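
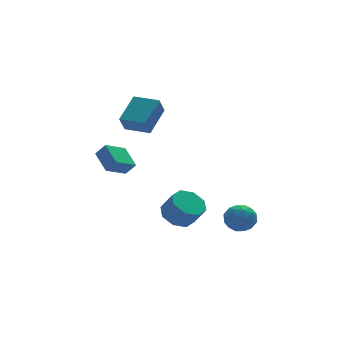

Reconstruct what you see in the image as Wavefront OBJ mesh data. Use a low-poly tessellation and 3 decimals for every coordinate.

v -0.282 1.898 2.379
v 1.107 3.106 3.51
v -1.383 3.167 2.376
v 0.006 4.375 3.506
v 0.214 2.325 1.314
v 1.603 3.533 2.444
v -0.887 3.594 1.31
v 0.502 4.802 2.441
v -1.178 2.759 -1.951
v -2.58 2.304 -1.234
v -1.265 4.239 -1.184
v -2.668 3.784 -0.466
v -0.672 2.396 -1.194
v -2.075 1.941 -0.476
v -0.76 3.876 -0.426
v -2.162 3.421 0.291
v -0.426 -3.192 -2.646
v 0.609 -2.911 -2.84
v 1.021 -3.607 -1.648
v -0.014 -3.888 -1.454
v 0.208 -2.349 -2.372
v 0.62 -3.044 -1.181
v -0.565 -2.28 -2.065
v -0.153 -2.976 -0.874
v -1.256 -2.746 -2.098
v -0.844 -3.442 -0.907
v -1.461 -3.473 -2.452
v -1.049 -4.169 -1.26
v -1.06 -4.036 -2.919
v -0.648 -4.731 -1.728
v -0.287 -4.104 -3.226
v 0.125 -4.8 -2.035
v 0.404 -3.638 -3.193
v 0.816 -4.334 -2.002
v 2.401 -3.286 -3.649
v 2.968 -2.71 -4.288
v 3.792 -3.95 -3.012
v 4.359 -3.374 -3.651
v 3.838 -2.929 -2.882
v 2.978 -2.518 -3.275
v 3.782 -4.142 -4.025
v 2.922 -3.731 -4.418
v 3.822 -3.239 -4.52
v 3.856 -2.489 -3.814
v 2.904 -4.171 -3.486
v 2.938 -3.421 -2.78
v 2.562 -2.94 -4.024
v 4.198 -3.72 -3.276
v 3.891 -3.458 -2.824
v 4.225 -3.12 -3.199
v 2.568 -2.827 -3.429
v 2.902 -2.489 -3.805
v 3.413 -2.617 -2.978
v 3.858 -4.171 -3.495
v 4.192 -3.833 -3.871
v 2.535 -3.54 -4.101
v 2.869 -3.202 -4.476
v 3.347 -4.043 -4.322
v 3.397 -2.912 -4.536
v 4.215 -3.302 -4.162
v 3.876 -3.753 -4.382
v 3.37 -3.512 -4.613
v 3.418 -2.472 -4.121
v 4.235 -2.862 -3.747
v 3.929 -2.6 -3.295
v 3.424 -2.359 -3.526
v 3.919 -2.782 -4.258
v 2.525 -3.798 -3.553
v 3.342 -4.188 -3.179
v 3.336 -4.301 -3.774
v 2.831 -4.06 -4.005
v 2.545 -3.358 -3.138
v 3.363 -3.748 -2.764
v 3.39 -3.148 -2.687
v 2.884 -2.907 -2.918
v 2.841 -3.878 -3.042
f 2 4 1
f 5 2 1
f 1 4 3
f 3 5 1
f 2 8 4
f 6 2 5
f 6 8 2
f 4 8 3
f 7 5 3
f 3 8 7
f 7 6 5
f 8 6 7
f 10 12 9
f 13 10 9
f 9 12 11
f 11 13 9
f 10 16 12
f 14 10 13
f 14 16 10
f 12 16 11
f 15 13 11
f 11 16 15
f 15 14 13
f 16 14 15
f 18 17 21
f 18 21 19
f 19 21 22
f 19 22 20
f 21 17 23
f 21 23 22
f 22 23 24
f 22 24 20
f 23 17 25
f 23 25 24
f 24 25 26
f 24 26 20
f 25 17 27
f 25 27 26
f 26 27 28
f 26 28 20
f 27 17 29
f 27 29 28
f 28 29 30
f 28 30 20
f 29 17 31
f 29 31 30
f 30 31 32
f 30 32 20
f 31 17 33
f 31 33 32
f 32 33 34
f 32 34 20
f 33 17 18
f 33 18 34
f 34 18 19
f 34 19 20
f 35 72 51
f 72 46 75
f 51 75 40
f 72 75 51
f 35 51 47
f 51 40 52
f 47 52 36
f 51 52 47
f 35 47 56
f 47 36 57
f 56 57 42
f 47 57 56
f 35 56 68
f 56 42 71
f 68 71 45
f 56 71 68
f 35 68 72
f 68 45 76
f 72 76 46
f 68 76 72
f 36 52 63
f 52 40 66
f 63 66 44
f 52 66 63
f 40 75 53
f 75 46 74
f 53 74 39
f 75 74 53
f 46 76 73
f 76 45 69
f 73 69 37
f 76 69 73
f 45 71 70
f 71 42 58
f 70 58 41
f 71 58 70
f 42 57 62
f 57 36 59
f 62 59 43
f 57 59 62
f 38 64 50
f 64 44 65
f 50 65 39
f 64 65 50
f 38 50 48
f 50 39 49
f 48 49 37
f 50 49 48
f 38 48 55
f 48 37 54
f 55 54 41
f 48 54 55
f 38 55 60
f 55 41 61
f 60 61 43
f 55 61 60
f 38 60 64
f 60 43 67
f 64 67 44
f 60 67 64
f 39 65 53
f 65 44 66
f 53 66 40
f 65 66 53
f 37 49 73
f 49 39 74
f 73 74 46
f 49 74 73
f 41 54 70
f 54 37 69
f 70 69 45
f 54 69 70
f 43 61 62
f 61 41 58
f 62 58 42
f 61 58 62
f 44 67 63
f 67 43 59
f 63 59 36
f 67 59 63



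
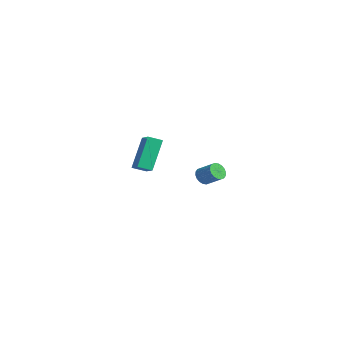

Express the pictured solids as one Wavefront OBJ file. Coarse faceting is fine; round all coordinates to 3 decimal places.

v 2.707 2.497 1.684
v 3.017 2.5 1.253
v 3.782 2.887 1.806
v 3.473 2.883 2.236
v 2.914 2.712 1.246
v 3.68 3.099 1.798
v 2.771 2.882 1.326
v 3.536 3.269 1.878
v 2.615 2.975 1.476
v 3.381 3.362 2.028
v 2.478 2.974 1.668
v 3.243 3.361 2.22
v 2.386 2.878 1.862
v 3.151 3.265 2.415
v 2.357 2.706 2.022
v 3.123 3.093 2.574
v 2.398 2.493 2.114
v 3.163 2.88 2.667
v 2.5 2.281 2.122
v 3.266 2.668 2.674
v 2.644 2.111 2.042
v 3.409 2.498 2.594
v 2.799 2.018 1.892
v 3.565 2.405 2.444
v 2.937 2.019 1.7
v 3.702 2.406 2.252
v 3.029 2.115 1.505
v 3.794 2.502 2.058
v 3.057 2.287 1.346
v 3.823 2.674 1.898
v -4.529 2.734 1.732
v -3.615 2.625 2.148
v -4.3 3.47 1.423
v -3.387 3.361 1.839
v -3.853 1.799 0.001
v -2.94 1.69 0.417
v -3.625 2.535 -0.308
v -2.711 2.426 0.108
f 2 1 5
f 2 5 3
f 3 5 6
f 3 6 4
f 5 1 7
f 5 7 6
f 6 7 8
f 6 8 4
f 7 1 9
f 7 9 8
f 8 9 10
f 8 10 4
f 9 1 11
f 9 11 10
f 10 11 12
f 10 12 4
f 11 1 13
f 11 13 12
f 12 13 14
f 12 14 4
f 13 1 15
f 13 15 14
f 14 15 16
f 14 16 4
f 15 1 17
f 15 17 16
f 16 17 18
f 16 18 4
f 17 1 19
f 17 19 18
f 18 19 20
f 18 20 4
f 19 1 21
f 19 21 20
f 20 21 22
f 20 22 4
f 21 1 23
f 21 23 22
f 22 23 24
f 22 24 4
f 23 1 25
f 23 25 24
f 24 25 26
f 24 26 4
f 25 1 27
f 25 27 26
f 26 27 28
f 26 28 4
f 27 1 29
f 27 29 28
f 28 29 30
f 28 30 4
f 29 1 2
f 29 2 30
f 30 2 3
f 30 3 4
f 32 34 31
f 35 32 31
f 31 34 33
f 33 35 31
f 32 38 34
f 36 32 35
f 36 38 32
f 34 38 33
f 37 35 33
f 33 38 37
f 37 36 35
f 38 36 37



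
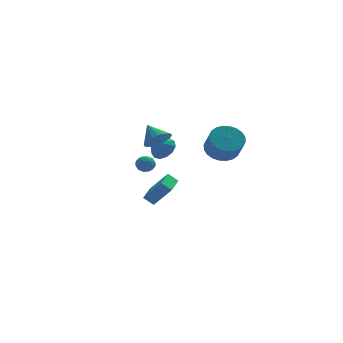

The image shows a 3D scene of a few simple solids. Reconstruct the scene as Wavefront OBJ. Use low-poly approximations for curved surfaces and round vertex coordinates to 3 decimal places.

v 0.147 -1.889 2.906
v 0.699 -2.268 3.55
v -0.267 -0.911 3.834
v 0.935 -2.01 3.384
v 1.034 -1.731 3.135
v 0.98 -1.48 2.846
v 0.781 -1.299 2.568
v 0.473 -1.22 2.348
v 0.109 -1.257 2.224
v -0.249 -1.403 2.218
v -0.539 -1.633 2.332
v -0.71 -1.907 2.544
v -0.733 -2.178 2.819
v -0.604 -2.399 3.109
v -0.345 -2.532 3.364
v -0.001 -2.553 3.539
v 0.368 -2.46 3.605
v -0.811 -2.124 1.734
v -0.269 -2.194 1.397
v -1.251 -2.886 1.183
v -0.709 -2.956 0.846
v -0.725 -3.123 1.465
v -0.454 -2.652 1.805
v -1.066 -2.428 0.775
v -0.795 -1.957 1.115
v -0.427 -2.381 0.804
v -0.217 -2.811 1.231
v -1.303 -2.269 1.349
v -1.093 -2.699 1.776
v -0.501 -2.092 1.614
v -1.019 -2.988 0.966
v -1.028 -3.086 1.33
v -0.71 -3.127 1.132
v -0.61 -2.362 1.854
v -0.292 -2.402 1.656
v -0.56 -2.949 1.696
v -1.228 -2.678 0.924
v -0.91 -2.718 0.726
v -0.81 -1.953 1.448
v -0.492 -1.994 1.25
v -0.96 -2.131 0.884
v -0.276 -2.243 1.067
v -0.535 -2.691 0.744
v -0.745 -2.38 0.701
v -0.585 -2.104 0.901
v -0.152 -2.496 1.318
v -0.411 -2.943 0.994
v -0.42 -3.042 1.358
v -0.261 -2.765 1.558
v -0.245 -2.606 0.97
v -1.109 -2.137 1.586
v -1.368 -2.584 1.262
v -1.259 -2.315 1.022
v -1.1 -2.038 1.222
v -0.985 -2.389 1.836
v -1.244 -2.837 1.513
v -0.935 -2.976 1.679
v -0.775 -2.7 1.879
v -1.275 -2.474 1.61
v 3.708 -3.17 2.39
v 4.805 -3.096 2.391
v 4.87 -4.077 3.551
v 3.772 -4.15 3.55
v 4.7 -2.781 2.663
v 4.765 -3.762 3.823
v 4.444 -2.526 2.894
v 4.508 -3.506 4.053
v 4.075 -2.368 3.048
v 4.14 -3.349 4.207
v 3.651 -2.332 3.101
v 3.715 -3.313 4.261
v 3.235 -2.424 3.047
v 3.3 -3.405 4.206
v 2.891 -2.63 2.892
v 2.956 -3.61 4.052
v 2.672 -2.917 2.661
v 2.737 -3.898 3.821
v 2.61 -3.243 2.389
v 2.675 -4.224 3.549
v 2.715 -3.558 2.117
v 2.78 -4.539 3.277
v 2.972 -3.814 1.887
v 3.036 -4.794 3.046
v 3.34 -3.971 1.733
v 3.405 -4.952 2.892
v 3.765 -4.007 1.679
v 3.829 -4.988 2.839
v 4.18 -3.915 1.734
v 4.245 -4.896 2.893
v 4.524 -3.71 1.888
v 4.589 -4.69 3.048
v 4.743 -3.422 2.119
v 4.808 -4.403 3.279
v 1.244 1.214 0.921
v 1.907 1.074 1.528
v 0.296 0.786 1.859
v 1.752 1.559 1.593
v 1.436 1.934 1.445
v 1.058 2.081 1.13
v 0.74 1.952 0.749
v 0.581 1.59 0.423
v 0.633 1.108 0.255
v 0.879 0.66 0.299
v 1.241 0.388 0.54
v 1.603 0.379 0.902
v 1.852 0.634 1.271
v 1.098 3.292 -4.756
v 0.491 3.58 -4.204
v 1.931 4.908 -4.684
v 1.324 5.197 -4.132
v 2.116 2.703 -3.328
v 1.509 2.992 -2.776
v 2.949 4.32 -3.256
v 2.342 4.608 -2.704
f 2 1 4
f 2 4 3
f 4 1 5
f 4 5 3
f 5 1 6
f 5 6 3
f 6 1 7
f 6 7 3
f 7 1 8
f 7 8 3
f 8 1 9
f 8 9 3
f 9 1 10
f 9 10 3
f 10 1 11
f 10 11 3
f 11 1 12
f 11 12 3
f 12 1 13
f 12 13 3
f 13 1 14
f 13 14 3
f 14 1 15
f 14 15 3
f 15 1 16
f 15 16 3
f 16 1 17
f 16 17 3
f 17 1 2
f 17 2 3
f 18 55 34
f 55 29 58
f 34 58 23
f 55 58 34
f 18 34 30
f 34 23 35
f 30 35 19
f 34 35 30
f 18 30 39
f 30 19 40
f 39 40 25
f 30 40 39
f 18 39 51
f 39 25 54
f 51 54 28
f 39 54 51
f 18 51 55
f 51 28 59
f 55 59 29
f 51 59 55
f 19 35 46
f 35 23 49
f 46 49 27
f 35 49 46
f 23 58 36
f 58 29 57
f 36 57 22
f 58 57 36
f 29 59 56
f 59 28 52
f 56 52 20
f 59 52 56
f 28 54 53
f 54 25 41
f 53 41 24
f 54 41 53
f 25 40 45
f 40 19 42
f 45 42 26
f 40 42 45
f 21 47 33
f 47 27 48
f 33 48 22
f 47 48 33
f 21 33 31
f 33 22 32
f 31 32 20
f 33 32 31
f 21 31 38
f 31 20 37
f 38 37 24
f 31 37 38
f 21 38 43
f 38 24 44
f 43 44 26
f 38 44 43
f 21 43 47
f 43 26 50
f 47 50 27
f 43 50 47
f 22 48 36
f 48 27 49
f 36 49 23
f 48 49 36
f 20 32 56
f 32 22 57
f 56 57 29
f 32 57 56
f 24 37 53
f 37 20 52
f 53 52 28
f 37 52 53
f 26 44 45
f 44 24 41
f 45 41 25
f 44 41 45
f 27 50 46
f 50 26 42
f 46 42 19
f 50 42 46
f 61 60 64
f 61 64 62
f 62 64 65
f 62 65 63
f 64 60 66
f 64 66 65
f 65 66 67
f 65 67 63
f 66 60 68
f 66 68 67
f 67 68 69
f 67 69 63
f 68 60 70
f 68 70 69
f 69 70 71
f 69 71 63
f 70 60 72
f 70 72 71
f 71 72 73
f 71 73 63
f 72 60 74
f 72 74 73
f 73 74 75
f 73 75 63
f 74 60 76
f 74 76 75
f 75 76 77
f 75 77 63
f 76 60 78
f 76 78 77
f 77 78 79
f 77 79 63
f 78 60 80
f 78 80 79
f 79 80 81
f 79 81 63
f 80 60 82
f 80 82 81
f 81 82 83
f 81 83 63
f 82 60 84
f 82 84 83
f 83 84 85
f 83 85 63
f 84 60 86
f 84 86 85
f 85 86 87
f 85 87 63
f 86 60 88
f 86 88 87
f 87 88 89
f 87 89 63
f 88 60 90
f 88 90 89
f 89 90 91
f 89 91 63
f 90 60 92
f 90 92 91
f 91 92 93
f 91 93 63
f 92 60 61
f 92 61 93
f 93 61 62
f 93 62 63
f 95 94 97
f 95 97 96
f 97 94 98
f 97 98 96
f 98 94 99
f 98 99 96
f 99 94 100
f 99 100 96
f 100 94 101
f 100 101 96
f 101 94 102
f 101 102 96
f 102 94 103
f 102 103 96
f 103 94 104
f 103 104 96
f 104 94 105
f 104 105 96
f 105 94 106
f 105 106 96
f 106 94 95
f 106 95 96
f 108 110 107
f 111 108 107
f 107 110 109
f 109 111 107
f 108 114 110
f 112 108 111
f 112 114 108
f 110 114 109
f 113 111 109
f 109 114 113
f 113 112 111
f 114 112 113



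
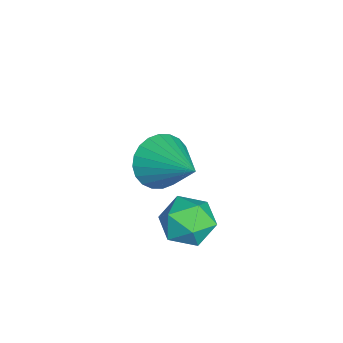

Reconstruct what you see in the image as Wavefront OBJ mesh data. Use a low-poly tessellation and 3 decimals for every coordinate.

v -0.545 -2.241 0.588
v -0.029 -2.172 -0.243
v 0.805 -1.199 1.512
v -0.252 -1.862 -0.267
v -0.519 -1.609 -0.162
v -0.79 -1.453 0.058
v -1.024 -1.416 0.358
v -1.185 -1.505 0.694
v -1.248 -1.706 1.013
v -1.205 -1.988 1.267
v -1.061 -2.309 1.418
v -0.839 -2.619 1.442
v -0.572 -2.872 1.337
v -0.301 -3.028 1.117
v -0.067 -3.065 0.817
v 0.094 -2.976 0.481
v 0.158 -2.775 0.162
v 0.114 -2.493 -0.092
v -3.392 -2.161 -2.657
v -2.865 -1.754 -2.411
v -3.588 -2.679 -1.383
v -3.1 -1.578 -2.375
v -3.385 -1.504 -2.389
v -3.671 -1.542 -2.449
v -3.91 -1.688 -2.545
v -4.058 -1.916 -2.661
v -4.091 -2.186 -2.775
v -4.004 -2.451 -2.87
v -3.81 -2.667 -2.928
v -3.544 -2.795 -2.939
v -3.252 -2.813 -2.901
v -2.984 -2.719 -2.821
v -2.786 -2.528 -2.713
v -2.693 -2.273 -2.595
v -2.721 -2 -2.488
v -0.664 -1.591 -1.978
v -0.129 -0.85 -2.293
v 0.489 -2.01 -1.007
v 1.024 -1.269 -1.322
v 0.232 -1.103 -0.792
v -0.481 -0.844 -1.392
v 0.841 -2.016 -1.908
v 0.128 -1.757 -2.508
v 0.801 -1.112 -2.25
v 0.425 -0.548 -1.56
v -0.065 -2.312 -1.74
v -0.441 -1.748 -1.05
f 2 1 4
f 2 4 3
f 4 1 5
f 4 5 3
f 5 1 6
f 5 6 3
f 6 1 7
f 6 7 3
f 7 1 8
f 7 8 3
f 8 1 9
f 8 9 3
f 9 1 10
f 9 10 3
f 10 1 11
f 10 11 3
f 11 1 12
f 11 12 3
f 12 1 13
f 12 13 3
f 13 1 14
f 13 14 3
f 14 1 15
f 14 15 3
f 15 1 16
f 15 16 3
f 16 1 17
f 16 17 3
f 17 1 18
f 17 18 3
f 18 1 2
f 18 2 3
f 20 19 22
f 20 22 21
f 22 19 23
f 22 23 21
f 23 19 24
f 23 24 21
f 24 19 25
f 24 25 21
f 25 19 26
f 25 26 21
f 26 19 27
f 26 27 21
f 27 19 28
f 27 28 21
f 28 19 29
f 28 29 21
f 29 19 30
f 29 30 21
f 30 19 31
f 30 31 21
f 31 19 32
f 31 32 21
f 32 19 33
f 32 33 21
f 33 19 34
f 33 34 21
f 34 19 35
f 34 35 21
f 35 19 20
f 35 20 21
f 36 47 41
f 36 41 37
f 36 37 43
f 36 43 46
f 36 46 47
f 37 41 45
f 41 47 40
f 47 46 38
f 46 43 42
f 43 37 44
f 39 45 40
f 39 40 38
f 39 38 42
f 39 42 44
f 39 44 45
f 40 45 41
f 38 40 47
f 42 38 46
f 44 42 43
f 45 44 37



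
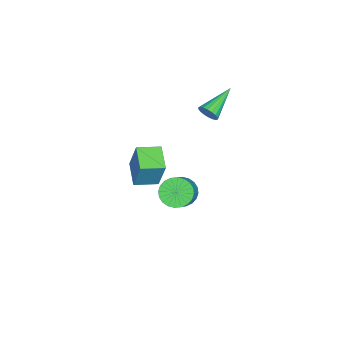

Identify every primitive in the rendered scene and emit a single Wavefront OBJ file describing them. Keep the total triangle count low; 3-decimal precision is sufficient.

v -0.625 0.827 -4.499
v -0.117 1.237 -5.074
v 1.273 1.363 -3.756
v 0.765 0.953 -3.181
v -0.278 1.499 -4.929
v 1.113 1.624 -3.611
v -0.492 1.658 -4.719
v 0.899 1.784 -3.401
v -0.725 1.691 -4.475
v 0.665 1.816 -3.157
v -0.944 1.593 -4.235
v 0.446 1.718 -2.917
v -1.114 1.377 -4.035
v 0.276 1.503 -2.717
v -1.21 1.079 -3.906
v 0.18 1.204 -2.588
v -1.217 0.741 -3.867
v 0.174 0.867 -2.549
v -1.133 0.417 -3.924
v 0.257 0.543 -2.606
v -0.973 0.156 -4.069
v 0.418 0.281 -2.751
v -0.759 -0.004 -4.279
v 0.632 0.122 -2.961
v -0.525 -0.036 -4.523
v 0.865 0.089 -3.205
v -0.306 0.062 -4.763
v 1.084 0.187 -3.445
v -0.136 0.277 -4.963
v 1.254 0.403 -3.645
v -0.04 0.576 -5.092
v 1.35 0.701 -3.774
v -0.034 0.913 -5.131
v 1.357 1.039 -3.813
v 2.098 -0.971 -0.118
v 2.477 -0.512 1.591
v 1.559 0.099 -0.286
v 1.938 0.558 1.423
v 3.282 -0.438 -0.523
v 3.661 0.021 1.186
v 2.743 0.632 -0.691
v 3.122 1.091 1.018
v -0.479 2.189 2.182
v -0.182 2.446 2.595
v -2.081 2.891 2.898
v -0.187 2.621 2.412
v -0.25 2.711 2.183
v -0.358 2.697 1.954
v -0.49 2.582 1.77
v -0.62 2.39 1.668
v -0.722 2.158 1.668
v -0.776 1.931 1.77
v -0.771 1.756 1.953
v -0.708 1.667 2.182
v -0.6 1.681 2.411
v -0.467 1.795 2.595
v -0.337 1.988 2.697
v -0.236 2.22 2.697
f 2 1 5
f 2 5 3
f 3 5 6
f 3 6 4
f 5 1 7
f 5 7 6
f 6 7 8
f 6 8 4
f 7 1 9
f 7 9 8
f 8 9 10
f 8 10 4
f 9 1 11
f 9 11 10
f 10 11 12
f 10 12 4
f 11 1 13
f 11 13 12
f 12 13 14
f 12 14 4
f 13 1 15
f 13 15 14
f 14 15 16
f 14 16 4
f 15 1 17
f 15 17 16
f 16 17 18
f 16 18 4
f 17 1 19
f 17 19 18
f 18 19 20
f 18 20 4
f 19 1 21
f 19 21 20
f 20 21 22
f 20 22 4
f 21 1 23
f 21 23 22
f 22 23 24
f 22 24 4
f 23 1 25
f 23 25 24
f 24 25 26
f 24 26 4
f 25 1 27
f 25 27 26
f 26 27 28
f 26 28 4
f 27 1 29
f 27 29 28
f 28 29 30
f 28 30 4
f 29 1 31
f 29 31 30
f 30 31 32
f 30 32 4
f 31 1 33
f 31 33 32
f 32 33 34
f 32 34 4
f 33 1 2
f 33 2 34
f 34 2 3
f 34 3 4
f 36 38 35
f 39 36 35
f 35 38 37
f 37 39 35
f 36 42 38
f 40 36 39
f 40 42 36
f 38 42 37
f 41 39 37
f 37 42 41
f 41 40 39
f 42 40 41
f 44 43 46
f 44 46 45
f 46 43 47
f 46 47 45
f 47 43 48
f 47 48 45
f 48 43 49
f 48 49 45
f 49 43 50
f 49 50 45
f 50 43 51
f 50 51 45
f 51 43 52
f 51 52 45
f 52 43 53
f 52 53 45
f 53 43 54
f 53 54 45
f 54 43 55
f 54 55 45
f 55 43 56
f 55 56 45
f 56 43 57
f 56 57 45
f 57 43 58
f 57 58 45
f 58 43 44
f 58 44 45



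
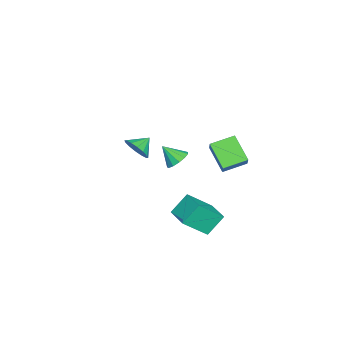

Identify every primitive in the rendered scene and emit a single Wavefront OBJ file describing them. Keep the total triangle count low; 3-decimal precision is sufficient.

v 2.186 3.654 -3.188
v 3.028 2.471 -1.871
v 3.349 4.61 -3.072
v 4.19 3.428 -1.755
v 2.89 2.932 -4.285
v 3.731 1.75 -2.968
v 4.052 3.889 -4.169
v 4.894 2.706 -2.852
v -1.269 -1.629 -1.818
v -0.654 -1.394 -1.189
v -2.051 -1.071 -1.262
v -0.638 -1.05 -1.51
v -0.79 -0.861 -1.914
v -1.071 -0.878 -2.292
v -1.404 -1.096 -2.543
v -1.702 -1.457 -2.6
v -1.883 -1.864 -2.447
v -1.9 -2.208 -2.126
v -1.748 -2.397 -1.722
v -1.467 -2.38 -1.344
v -1.133 -2.162 -1.093
v -0.836 -1.801 -1.036
v 1.576 1.562 -0.229
v 1.876 1.045 -0.714
v 1.504 0.658 0.689
v 2.211 1.227 -0.508
v 2.345 1.516 -0.213
v 2.234 1.82 0.077
v 1.915 2.041 0.27
v 1.488 2.11 0.304
v 1.089 2.006 0.169
v 0.845 1.76 -0.092
v 0.833 1.451 -0.397
v 1.057 1.178 -0.648
v 1.446 1.026 -0.767
v -2.612 3.078 -3.819
v -3.623 2.047 -2.615
v -3.407 4.342 -3.404
v -4.418 3.311 -2.201
v -1.702 3.329 -2.839
v -2.713 2.298 -1.636
v -2.497 4.593 -2.425
v -3.508 3.562 -1.221
f 2 4 1
f 5 2 1
f 1 4 3
f 3 5 1
f 2 8 4
f 6 2 5
f 6 8 2
f 4 8 3
f 7 5 3
f 3 8 7
f 7 6 5
f 8 6 7
f 10 9 12
f 10 12 11
f 12 9 13
f 12 13 11
f 13 9 14
f 13 14 11
f 14 9 15
f 14 15 11
f 15 9 16
f 15 16 11
f 16 9 17
f 16 17 11
f 17 9 18
f 17 18 11
f 18 9 19
f 18 19 11
f 19 9 20
f 19 20 11
f 20 9 21
f 20 21 11
f 21 9 22
f 21 22 11
f 22 9 10
f 22 10 11
f 24 23 26
f 24 26 25
f 26 23 27
f 26 27 25
f 27 23 28
f 27 28 25
f 28 23 29
f 28 29 25
f 29 23 30
f 29 30 25
f 30 23 31
f 30 31 25
f 31 23 32
f 31 32 25
f 32 23 33
f 32 33 25
f 33 23 34
f 33 34 25
f 34 23 35
f 34 35 25
f 35 23 24
f 35 24 25
f 37 39 36
f 40 37 36
f 36 39 38
f 38 40 36
f 37 43 39
f 41 37 40
f 41 43 37
f 39 43 38
f 42 40 38
f 38 43 42
f 42 41 40
f 43 41 42



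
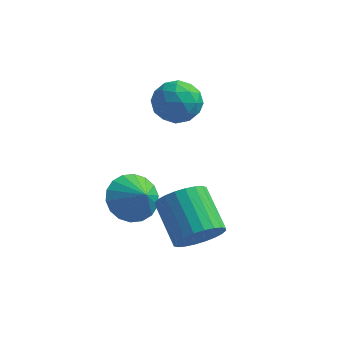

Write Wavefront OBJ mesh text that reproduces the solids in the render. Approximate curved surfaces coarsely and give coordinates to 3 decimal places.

v 0.051 -2.586 -0.395
v 0.846 -2.151 -0.021
v -0.276 -1 1.028
v -1.071 -1.434 0.655
v 0.78 -1.934 -0.329
v -0.342 -0.783 0.72
v 0.604 -1.817 -0.647
v -0.518 -0.665 0.402
v 0.343 -1.816 -0.927
v -0.779 -0.665 0.123
v 0.037 -1.933 -1.126
v -1.085 -0.781 -0.076
v -0.266 -2.149 -1.213
v -1.388 -0.997 -0.163
v -0.521 -2.431 -1.176
v -1.643 -1.28 -0.126
v -0.689 -2.737 -1.02
v -1.811 -1.586 0.03
v -0.744 -3.02 -0.768
v -1.866 -1.869 0.281
v -0.678 -3.237 -0.46
v -1.8 -2.086 0.589
v -0.502 -3.355 -0.142
v -1.624 -2.203 0.907
v -0.241 -3.355 0.137
v -1.363 -2.204 1.187
v 0.065 -3.239 0.336
v -1.057 -2.087 1.386
v 0.368 -3.023 0.423
v -0.754 -1.871 1.473
v 0.623 -2.74 0.386
v -0.499 -1.589 1.436
v 0.791 -2.434 0.23
v -0.331 -1.283 1.28
v -2.457 2.173 4.071
v -2.019 2.568 3.252
v -2.641 0.752 3.288
v -2.203 1.147 2.469
v -1.657 0.977 3.3
v -1.543 1.855 3.784
v -3.117 1.465 2.756
v -3.003 2.343 3.24
v -2.427 2.13 2.439
v -1.525 1.829 2.776
v -3.135 1.491 3.764
v -2.233 1.19 4.101
v -2.222 2.496 3.73
v -2.438 0.824 2.81
v -2.117 0.724 3.298
v -1.859 0.957 2.817
v -1.942 2.076 4.043
v -1.685 2.308 3.562
v -1.472 1.373 3.59
v -2.975 1.012 2.978
v -2.718 1.244 2.497
v -2.801 2.363 3.723
v -2.543 2.596 3.242
v -3.188 1.947 2.95
v -2.205 2.47 2.771
v -2.312 1.635 2.31
v -2.849 1.822 2.479
v -2.783 2.338 2.764
v -1.674 2.293 2.969
v -1.782 1.457 2.508
v -1.461 1.357 2.997
v -1.394 1.874 3.282
v -1.914 2.036 2.491
v -2.878 1.863 4.032
v -2.986 1.027 3.571
v -3.266 1.446 3.258
v -3.199 1.963 3.543
v -2.348 1.685 4.23
v -2.455 0.85 3.769
v -1.877 0.982 3.776
v -1.811 1.498 4.061
v -2.746 1.284 4.049
v -3.276 -0.475 -0.787
v -2.519 -0.477 -1.543
v -2.524 -0.985 -0.033
v -2.452 -0.058 -1.327
v -2.548 0.278 -1.004
v -2.788 0.465 -0.637
v -3.125 0.466 -0.301
v -3.492 0.28 -0.06
v -3.816 -0.055 0.036
v -4.033 -0.474 -0.03
v -4.1 -0.893 -0.247
v -4.004 -1.229 -0.57
v -3.764 -1.416 -0.936
v -3.427 -1.417 -1.273
v -3.06 -1.231 -1.513
v -2.736 -0.895 -1.609
f 2 1 5
f 2 5 3
f 3 5 6
f 3 6 4
f 5 1 7
f 5 7 6
f 6 7 8
f 6 8 4
f 7 1 9
f 7 9 8
f 8 9 10
f 8 10 4
f 9 1 11
f 9 11 10
f 10 11 12
f 10 12 4
f 11 1 13
f 11 13 12
f 12 13 14
f 12 14 4
f 13 1 15
f 13 15 14
f 14 15 16
f 14 16 4
f 15 1 17
f 15 17 16
f 16 17 18
f 16 18 4
f 17 1 19
f 17 19 18
f 18 19 20
f 18 20 4
f 19 1 21
f 19 21 20
f 20 21 22
f 20 22 4
f 21 1 23
f 21 23 22
f 22 23 24
f 22 24 4
f 23 1 25
f 23 25 24
f 24 25 26
f 24 26 4
f 25 1 27
f 25 27 26
f 26 27 28
f 26 28 4
f 27 1 29
f 27 29 28
f 28 29 30
f 28 30 4
f 29 1 31
f 29 31 30
f 30 31 32
f 30 32 4
f 31 1 33
f 31 33 32
f 32 33 34
f 32 34 4
f 33 1 2
f 33 2 34
f 34 2 3
f 34 3 4
f 35 72 51
f 72 46 75
f 51 75 40
f 72 75 51
f 35 51 47
f 51 40 52
f 47 52 36
f 51 52 47
f 35 47 56
f 47 36 57
f 56 57 42
f 47 57 56
f 35 56 68
f 56 42 71
f 68 71 45
f 56 71 68
f 35 68 72
f 68 45 76
f 72 76 46
f 68 76 72
f 36 52 63
f 52 40 66
f 63 66 44
f 52 66 63
f 40 75 53
f 75 46 74
f 53 74 39
f 75 74 53
f 46 76 73
f 76 45 69
f 73 69 37
f 76 69 73
f 45 71 70
f 71 42 58
f 70 58 41
f 71 58 70
f 42 57 62
f 57 36 59
f 62 59 43
f 57 59 62
f 38 64 50
f 64 44 65
f 50 65 39
f 64 65 50
f 38 50 48
f 50 39 49
f 48 49 37
f 50 49 48
f 38 48 55
f 48 37 54
f 55 54 41
f 48 54 55
f 38 55 60
f 55 41 61
f 60 61 43
f 55 61 60
f 38 60 64
f 60 43 67
f 64 67 44
f 60 67 64
f 39 65 53
f 65 44 66
f 53 66 40
f 65 66 53
f 37 49 73
f 49 39 74
f 73 74 46
f 49 74 73
f 41 54 70
f 54 37 69
f 70 69 45
f 54 69 70
f 43 61 62
f 61 41 58
f 62 58 42
f 61 58 62
f 44 67 63
f 67 43 59
f 63 59 36
f 67 59 63
f 78 77 80
f 78 80 79
f 80 77 81
f 80 81 79
f 81 77 82
f 81 82 79
f 82 77 83
f 82 83 79
f 83 77 84
f 83 84 79
f 84 77 85
f 84 85 79
f 85 77 86
f 85 86 79
f 86 77 87
f 86 87 79
f 87 77 88
f 87 88 79
f 88 77 89
f 88 89 79
f 89 77 90
f 89 90 79
f 90 77 91
f 90 91 79
f 91 77 92
f 91 92 79
f 92 77 78
f 92 78 79



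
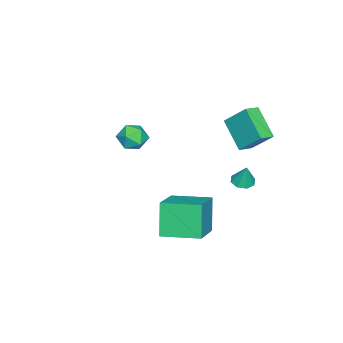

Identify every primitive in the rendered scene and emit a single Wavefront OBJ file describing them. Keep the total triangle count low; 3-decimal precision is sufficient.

v -2.129 3.38 -0.573
v -3.021 2.218 0.653
v -1.985 4.541 0.632
v -2.877 3.379 1.858
v -1.363 3.041 -0.338
v -2.255 1.879 0.888
v -1.219 4.202 0.867
v -2.111 3.04 2.093
v 2.935 1.41 -3.6
v 2.221 1.115 -1.854
v 2.565 3.327 -3.428
v 1.851 3.032 -1.681
v 4.869 1.708 -2.759
v 4.155 1.413 -1.012
v 4.499 3.625 -2.586
v 3.785 3.33 -0.84
v -0.677 -1.758 0.204
v -0.227 -1.598 -0.514
v -1.213 -2.902 -0.386
v -0.763 -2.742 -1.104
v -0.354 -2.981 -0.384
v -0.023 -2.274 -0.019
v -1.417 -2.226 -0.881
v -1.086 -1.519 -0.516
v -0.685 -1.887 -1.185
v -0.028 -2.354 -0.877
v -1.412 -2.146 -0.023
v -0.755 -2.613 0.285
v -1.644 3.154 -2.673
v -1.232 2.691 -2.645
v -1.416 3.426 -1.527
v -1.036 3.101 -2.782
v -1.196 3.542 -2.854
v -1.618 3.755 -2.821
v -2.056 3.616 -2.701
v -2.252 3.206 -2.565
v -2.092 2.766 -2.492
v -1.669 2.552 -2.525
f 2 4 1
f 5 2 1
f 1 4 3
f 3 5 1
f 2 8 4
f 6 2 5
f 6 8 2
f 4 8 3
f 7 5 3
f 3 8 7
f 7 6 5
f 8 6 7
f 10 12 9
f 13 10 9
f 9 12 11
f 11 13 9
f 10 16 12
f 14 10 13
f 14 16 10
f 12 16 11
f 15 13 11
f 11 16 15
f 15 14 13
f 16 14 15
f 17 28 22
f 17 22 18
f 17 18 24
f 17 24 27
f 17 27 28
f 18 22 26
f 22 28 21
f 28 27 19
f 27 24 23
f 24 18 25
f 20 26 21
f 20 21 19
f 20 19 23
f 20 23 25
f 20 25 26
f 21 26 22
f 19 21 28
f 23 19 27
f 25 23 24
f 26 25 18
f 30 29 32
f 30 32 31
f 32 29 33
f 32 33 31
f 33 29 34
f 33 34 31
f 34 29 35
f 34 35 31
f 35 29 36
f 35 36 31
f 36 29 37
f 36 37 31
f 37 29 38
f 37 38 31
f 38 29 30
f 38 30 31



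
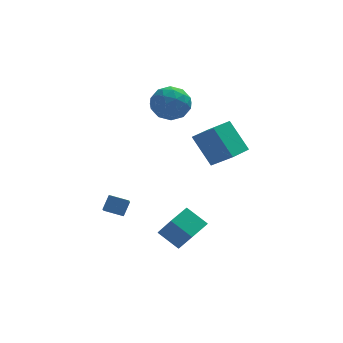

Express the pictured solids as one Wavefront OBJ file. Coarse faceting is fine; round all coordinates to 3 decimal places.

v -3.173 -2.425 0.005
v -2.808 -1.931 0.73
v -3.074 -1.643 -0.578
v -2.709 -1.149 0.147
v -2.191 -2.751 -0.267
v -1.826 -2.257 0.458
v -2.092 -1.969 -0.85
v -1.727 -1.475 -0.125
v 2.89 2.667 -0.176
v 1.986 3.658 1.491
v 3.882 3.772 -0.295
v 2.978 4.763 1.373
v 3.942 1.837 0.887
v 3.038 2.828 2.555
v 4.934 2.942 0.769
v 4.03 3.933 2.436
v 0.703 -1.757 -3.61
v -0.3 -1.086 -2.771
v 1.615 -0.746 -3.329
v 0.612 -0.075 -2.49
v 1.288 -2.685 -2.17
v 0.285 -2.014 -1.331
v 2.2 -1.674 -1.889
v 1.197 -1.003 -1.05
v 0.266 4.857 4.215
v 1.213 4.931 3.501
v 0.567 2.969 4.419
v 1.514 3.043 3.705
v 1.544 3.538 4.784
v 1.358 4.705 4.658
v 0.422 3.195 3.262
v 0.236 4.362 3.136
v 1.309 3.904 2.912
v 2.003 4.116 3.853
v -0.223 3.784 4.067
v 0.471 3.996 5.008
v 0.713 5.06 3.84
v 1.067 2.84 4.08
v 1.085 3.132 4.714
v 1.641 3.175 4.294
v 0.798 4.927 4.521
v 1.355 4.97 4.101
v 1.55 4.152 4.855
v 0.425 2.93 3.819
v 0.982 2.973 3.399
v 0.139 4.725 3.626
v 0.695 4.768 3.206
v 0.23 3.748 3.065
v 1.326 4.499 3.074
v 1.503 3.39 3.194
v 0.861 3.479 2.933
v 0.752 4.165 2.859
v 1.734 4.624 3.627
v 1.911 3.515 3.747
v 1.928 3.806 4.381
v 1.819 4.491 4.307
v 1.79 4.02 3.281
v -0.131 4.385 4.173
v 0.046 3.276 4.293
v -0.039 3.409 3.613
v -0.148 4.094 3.539
v 0.277 4.51 4.726
v 0.454 3.401 4.846
v 1.028 3.735 5.061
v 0.919 4.421 4.987
v -0.01 3.88 4.639
f 2 4 1
f 5 2 1
f 1 4 3
f 3 5 1
f 2 8 4
f 6 2 5
f 6 8 2
f 4 8 3
f 7 5 3
f 3 8 7
f 7 6 5
f 8 6 7
f 10 12 9
f 13 10 9
f 9 12 11
f 11 13 9
f 10 16 12
f 14 10 13
f 14 16 10
f 12 16 11
f 15 13 11
f 11 16 15
f 15 14 13
f 16 14 15
f 18 20 17
f 21 18 17
f 17 20 19
f 19 21 17
f 18 24 20
f 22 18 21
f 22 24 18
f 20 24 19
f 23 21 19
f 19 24 23
f 23 22 21
f 24 22 23
f 25 62 41
f 62 36 65
f 41 65 30
f 62 65 41
f 25 41 37
f 41 30 42
f 37 42 26
f 41 42 37
f 25 37 46
f 37 26 47
f 46 47 32
f 37 47 46
f 25 46 58
f 46 32 61
f 58 61 35
f 46 61 58
f 25 58 62
f 58 35 66
f 62 66 36
f 58 66 62
f 26 42 53
f 42 30 56
f 53 56 34
f 42 56 53
f 30 65 43
f 65 36 64
f 43 64 29
f 65 64 43
f 36 66 63
f 66 35 59
f 63 59 27
f 66 59 63
f 35 61 60
f 61 32 48
f 60 48 31
f 61 48 60
f 32 47 52
f 47 26 49
f 52 49 33
f 47 49 52
f 28 54 40
f 54 34 55
f 40 55 29
f 54 55 40
f 28 40 38
f 40 29 39
f 38 39 27
f 40 39 38
f 28 38 45
f 38 27 44
f 45 44 31
f 38 44 45
f 28 45 50
f 45 31 51
f 50 51 33
f 45 51 50
f 28 50 54
f 50 33 57
f 54 57 34
f 50 57 54
f 29 55 43
f 55 34 56
f 43 56 30
f 55 56 43
f 27 39 63
f 39 29 64
f 63 64 36
f 39 64 63
f 31 44 60
f 44 27 59
f 60 59 35
f 44 59 60
f 33 51 52
f 51 31 48
f 52 48 32
f 51 48 52
f 34 57 53
f 57 33 49
f 53 49 26
f 57 49 53



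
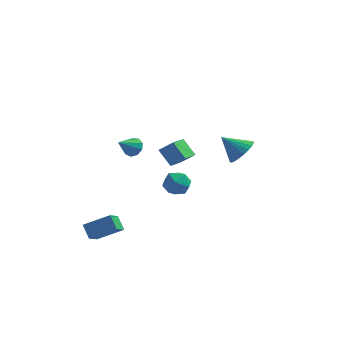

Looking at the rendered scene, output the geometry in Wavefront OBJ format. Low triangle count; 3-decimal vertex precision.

v 4.515 -2.866 3.346
v 5.136 -2.754 4.057
v 3.365 -2.754 4.334
v 5.074 -2.381 3.943
v 4.915 -2.092 3.725
v 4.688 -1.937 3.442
v 4.43 -1.942 3.143
v 4.187 -2.107 2.878
v 4.001 -2.403 2.695
v 3.904 -2.78 2.624
v 3.912 -3.171 2.678
v 4.025 -3.509 2.848
v 4.222 -3.737 3.104
v 4.47 -3.813 3.402
v 4.726 -3.726 3.69
v 4.945 -3.49 3.919
v 5.09 -3.147 4.049
v -1.731 -1.353 2.22
v -1.196 -1.38 2.622
v -2.409 -2.227 3.06
v -1.474 -1.039 2.753
v -1.871 -0.845 2.634
v -2.204 -0.889 2.321
v -2.314 -1.149 1.961
v -2.152 -1.505 1.721
v -1.793 -1.789 1.715
v -1.405 -1.869 1.945
v -1.169 -1.708 2.303
v -4.389 -2.759 -3.555
v -2.872 -2.496 -2.766
v -4.171 -1.658 -4.34
v -2.655 -1.395 -3.55
v -3.925 -3.345 -4.25
v -2.409 -3.082 -3.46
v -3.708 -2.244 -5.034
v -2.191 -1.981 -4.245
v -1.078 3.2 -0.669
v -0.234 3.281 -0.001
v -0.725 4.842 -1.316
v 0.119 4.924 -0.648
v -0.279 2.656 -1.612
v 0.565 2.738 -0.944
v 0.074 4.299 -2.259
v 0.918 4.38 -1.591
v -0.684 2.972 -3.049
v 0.099 3.239 -3.551
v 0.121 1.781 -2.429
v 0.904 2.048 -2.931
v 0.582 2.602 -2.206
v 0.085 3.338 -2.589
v 0.135 1.682 -3.391
v -0.362 2.418 -3.774
v 0.605 2.442 -3.763
v 0.881 3.01 -3.03
v -0.661 2.01 -2.95
v -0.385 2.578 -2.217
f 2 1 4
f 2 4 3
f 4 1 5
f 4 5 3
f 5 1 6
f 5 6 3
f 6 1 7
f 6 7 3
f 7 1 8
f 7 8 3
f 8 1 9
f 8 9 3
f 9 1 10
f 9 10 3
f 10 1 11
f 10 11 3
f 11 1 12
f 11 12 3
f 12 1 13
f 12 13 3
f 13 1 14
f 13 14 3
f 14 1 15
f 14 15 3
f 15 1 16
f 15 16 3
f 16 1 17
f 16 17 3
f 17 1 2
f 17 2 3
f 19 18 21
f 19 21 20
f 21 18 22
f 21 22 20
f 22 18 23
f 22 23 20
f 23 18 24
f 23 24 20
f 24 18 25
f 24 25 20
f 25 18 26
f 25 26 20
f 26 18 27
f 26 27 20
f 27 18 28
f 27 28 20
f 28 18 19
f 28 19 20
f 30 32 29
f 33 30 29
f 29 32 31
f 31 33 29
f 30 36 32
f 34 30 33
f 34 36 30
f 32 36 31
f 35 33 31
f 31 36 35
f 35 34 33
f 36 34 35
f 38 40 37
f 41 38 37
f 37 40 39
f 39 41 37
f 38 44 40
f 42 38 41
f 42 44 38
f 40 44 39
f 43 41 39
f 39 44 43
f 43 42 41
f 44 42 43
f 45 56 50
f 45 50 46
f 45 46 52
f 45 52 55
f 45 55 56
f 46 50 54
f 50 56 49
f 56 55 47
f 55 52 51
f 52 46 53
f 48 54 49
f 48 49 47
f 48 47 51
f 48 51 53
f 48 53 54
f 49 54 50
f 47 49 56
f 51 47 55
f 53 51 52
f 54 53 46



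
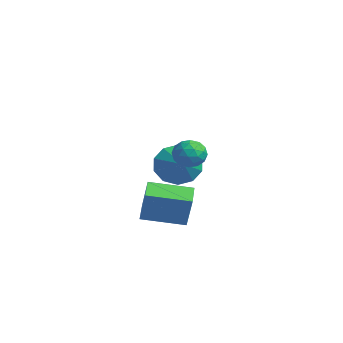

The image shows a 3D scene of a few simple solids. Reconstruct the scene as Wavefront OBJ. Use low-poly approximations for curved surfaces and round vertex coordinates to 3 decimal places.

v -0.059 2.885 0.159
v 0.472 2.799 0.545
v -0.052 1.841 -0.085
v 0.479 1.755 0.301
v -0.108 1.898 0.573
v -0.112 2.543 0.723
v 0.532 2.097 -0.263
v 0.528 2.742 -0.113
v 0.838 2.312 0.284
v 0.442 2.189 0.801
v -0.022 2.451 -0.341
v -0.418 2.328 0.176
v 0.206 2.934 0.373
v 0.214 1.706 0.087
v -0.131 1.79 0.247
v 0.182 1.74 0.474
v -0.138 2.783 0.478
v 0.175 2.732 0.705
v -0.166 2.203 0.722
v 0.245 1.908 -0.245
v 0.558 1.857 -0.018
v 0.238 2.9 -0.014
v 0.551 2.85 0.213
v 0.586 2.437 -0.262
v 0.733 2.597 0.447
v 0.737 1.983 0.304
v 0.768 2.184 -0.028
v 0.766 2.563 0.06
v 0.501 2.524 0.75
v 0.505 1.911 0.607
v 0.16 1.995 0.767
v 0.157 2.374 0.855
v 0.715 2.238 0.597
v -0.085 2.729 -0.147
v -0.081 2.116 -0.29
v 0.263 2.266 -0.395
v 0.26 2.645 -0.307
v -0.317 2.657 0.156
v -0.313 2.043 0.013
v -0.346 2.077 0.4
v -0.348 2.456 0.488
v -0.295 2.402 -0.137
v -4.159 4.099 -1.975
v -3.764 4.527 -2.763
v -3.181 3.841 -1.625
v -3.81 4.944 -2.327
v -3.989 5.039 -1.756
v -4.233 4.775 -1.269
v -4.449 4.253 -1.051
v -4.554 3.672 -1.186
v -4.508 3.254 -1.623
v -4.329 3.159 -2.193
v -4.085 3.423 -2.681
v -3.869 3.946 -2.898
v -0.57 0.847 -2.278
v -0.174 0.876 -1.019
v 0.206 2.277 -2.554
v 0.602 2.306 -1.295
v 0.318 0.314 -2.545
v 0.714 0.343 -1.286
v 1.094 1.744 -2.821
v 1.49 1.773 -1.562
f 1 38 17
f 38 12 41
f 17 41 6
f 38 41 17
f 1 17 13
f 17 6 18
f 13 18 2
f 17 18 13
f 1 13 22
f 13 2 23
f 22 23 8
f 13 23 22
f 1 22 34
f 22 8 37
f 34 37 11
f 22 37 34
f 1 34 38
f 34 11 42
f 38 42 12
f 34 42 38
f 2 18 29
f 18 6 32
f 29 32 10
f 18 32 29
f 6 41 19
f 41 12 40
f 19 40 5
f 41 40 19
f 12 42 39
f 42 11 35
f 39 35 3
f 42 35 39
f 11 37 36
f 37 8 24
f 36 24 7
f 37 24 36
f 8 23 28
f 23 2 25
f 28 25 9
f 23 25 28
f 4 30 16
f 30 10 31
f 16 31 5
f 30 31 16
f 4 16 14
f 16 5 15
f 14 15 3
f 16 15 14
f 4 14 21
f 14 3 20
f 21 20 7
f 14 20 21
f 4 21 26
f 21 7 27
f 26 27 9
f 21 27 26
f 4 26 30
f 26 9 33
f 30 33 10
f 26 33 30
f 5 31 19
f 31 10 32
f 19 32 6
f 31 32 19
f 3 15 39
f 15 5 40
f 39 40 12
f 15 40 39
f 7 20 36
f 20 3 35
f 36 35 11
f 20 35 36
f 9 27 28
f 27 7 24
f 28 24 8
f 27 24 28
f 10 33 29
f 33 9 25
f 29 25 2
f 33 25 29
f 44 43 46
f 44 46 45
f 46 43 47
f 46 47 45
f 47 43 48
f 47 48 45
f 48 43 49
f 48 49 45
f 49 43 50
f 49 50 45
f 50 43 51
f 50 51 45
f 51 43 52
f 51 52 45
f 52 43 53
f 52 53 45
f 53 43 54
f 53 54 45
f 54 43 44
f 54 44 45
f 56 58 55
f 59 56 55
f 55 58 57
f 57 59 55
f 56 62 58
f 60 56 59
f 60 62 56
f 58 62 57
f 61 59 57
f 57 62 61
f 61 60 59
f 62 60 61



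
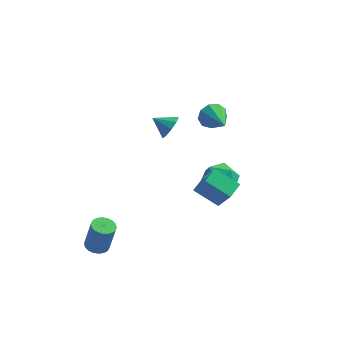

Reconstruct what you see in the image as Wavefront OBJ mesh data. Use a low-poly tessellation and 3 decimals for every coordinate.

v 2.126 4.242 1.169
v 2.59 4.288 0.459
v 3.094 2.838 1.711
v 2.831 4.615 0.875
v 2.742 4.767 1.429
v 2.365 4.674 1.862
v 1.876 4.379 1.97
v 1.504 4.02 1.704
v 1.423 3.765 1.188
v 1.671 3.733 0.663
v 2.132 3.94 0.375
v -2.376 -3.391 -3.988
v -1.735 -3.573 -4.127
v -1.344 -3.53 -2.37
v -1.984 -3.349 -2.232
v -1.723 -3.27 -4.137
v -1.332 -3.228 -2.38
v -1.841 -2.992 -4.117
v -1.449 -2.95 -2.361
v -2.064 -2.793 -4.072
v -1.672 -2.75 -2.316
v -2.349 -2.712 -4.011
v -1.957 -2.67 -2.254
v -2.639 -2.766 -3.945
v -2.248 -2.723 -2.188
v -2.878 -2.943 -3.887
v -2.486 -2.901 -2.131
v -3.016 -3.21 -3.85
v -2.625 -3.167 -2.093
v -3.028 -3.512 -3.84
v -2.637 -3.47 -2.083
v -2.911 -3.79 -3.859
v -2.519 -3.748 -2.103
v -2.688 -3.99 -3.904
v -2.296 -3.947 -2.148
v -2.403 -4.07 -3.966
v -2.011 -4.028 -2.209
v -2.112 -4.017 -4.032
v -1.721 -3.974 -2.275
v -1.874 -3.839 -4.089
v -1.482 -3.797 -2.333
v 2.638 -2.824 1.287
v 3.378 -3.471 2.819
v 2.943 -1.913 1.525
v 3.683 -2.56 3.057
v 3.997 -3.08 0.523
v 4.737 -3.727 2.055
v 4.302 -2.169 0.761
v 5.042 -2.816 2.293
v 2.206 3.271 -4.32
v 2.834 4.203 -3.934
v 2.766 2.257 -2.786
v 3.394 3.189 -2.4
v 2.207 3.231 -2.398
v 1.86 3.858 -3.347
v 3.74 2.602 -3.373
v 3.393 3.229 -4.322
v 3.782 3.79 -3.349
v 2.834 4.178 -2.746
v 2.766 2.282 -3.974
v 1.818 2.67 -3.371
v 0.808 -0.049 3.626
v 1.159 0.282 4.239
v -0.168 0.009 4.154
v 0.996 0.658 3.897
v 0.745 0.703 3.429
v 0.523 0.396 3.052
v 0.435 -0.119 2.945
v 0.521 -0.601 3.156
v 0.741 -0.825 3.587
v 0.992 -0.686 4.037
v 1.157 -0.249 4.294
f 2 1 4
f 2 4 3
f 4 1 5
f 4 5 3
f 5 1 6
f 5 6 3
f 6 1 7
f 6 7 3
f 7 1 8
f 7 8 3
f 8 1 9
f 8 9 3
f 9 1 10
f 9 10 3
f 10 1 11
f 10 11 3
f 11 1 2
f 11 2 3
f 13 12 16
f 13 16 14
f 14 16 17
f 14 17 15
f 16 12 18
f 16 18 17
f 17 18 19
f 17 19 15
f 18 12 20
f 18 20 19
f 19 20 21
f 19 21 15
f 20 12 22
f 20 22 21
f 21 22 23
f 21 23 15
f 22 12 24
f 22 24 23
f 23 24 25
f 23 25 15
f 24 12 26
f 24 26 25
f 25 26 27
f 25 27 15
f 26 12 28
f 26 28 27
f 27 28 29
f 27 29 15
f 28 12 30
f 28 30 29
f 29 30 31
f 29 31 15
f 30 12 32
f 30 32 31
f 31 32 33
f 31 33 15
f 32 12 34
f 32 34 33
f 33 34 35
f 33 35 15
f 34 12 36
f 34 36 35
f 35 36 37
f 35 37 15
f 36 12 38
f 36 38 37
f 37 38 39
f 37 39 15
f 38 12 40
f 38 40 39
f 39 40 41
f 39 41 15
f 40 12 13
f 40 13 41
f 41 13 14
f 41 14 15
f 43 45 42
f 46 43 42
f 42 45 44
f 44 46 42
f 43 49 45
f 47 43 46
f 47 49 43
f 45 49 44
f 48 46 44
f 44 49 48
f 48 47 46
f 49 47 48
f 50 61 55
f 50 55 51
f 50 51 57
f 50 57 60
f 50 60 61
f 51 55 59
f 55 61 54
f 61 60 52
f 60 57 56
f 57 51 58
f 53 59 54
f 53 54 52
f 53 52 56
f 53 56 58
f 53 58 59
f 54 59 55
f 52 54 61
f 56 52 60
f 58 56 57
f 59 58 51
f 63 62 65
f 63 65 64
f 65 62 66
f 65 66 64
f 66 62 67
f 66 67 64
f 67 62 68
f 67 68 64
f 68 62 69
f 68 69 64
f 69 62 70
f 69 70 64
f 70 62 71
f 70 71 64
f 71 62 72
f 71 72 64
f 72 62 63
f 72 63 64



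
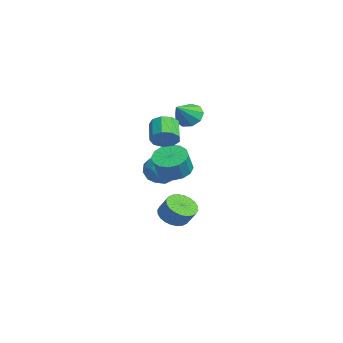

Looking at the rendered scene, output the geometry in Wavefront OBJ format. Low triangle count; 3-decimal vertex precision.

v -3.979 -3.314 -0.8
v -3.278 -2.45 -0.742
v -2.922 -4.09 -2.038
v -2.221 -3.226 -1.98
v -2.313 -3.927 -1.119
v -2.967 -3.447 -0.353
v -3.233 -3.093 -2.427
v -3.887 -2.613 -1.661
v -2.817 -2.313 -1.747
v -2.248 -2.829 -0.939
v -3.952 -3.711 -1.841
v -3.383 -4.227 -1.033
v -3.722 -2.814 -0.662
v -2.478 -3.726 -2.118
v -2.533 -4.138 -1.611
v -2.121 -3.63 -1.577
v -3.539 -3.4 -0.434
v -3.126 -2.892 -0.4
v -2.559 -3.76 -0.621
v -3.074 -3.648 -2.38
v -2.661 -3.14 -2.346
v -4.079 -2.91 -1.203
v -3.667 -2.402 -1.169
v -3.641 -2.78 -2.159
v -3.038 -2.226 -1.219
v -2.417 -2.681 -1.947
v -3.012 -2.603 -2.209
v -3.396 -2.322 -1.759
v -2.704 -2.529 -0.744
v -2.082 -2.984 -1.472
v -2.137 -3.397 -0.965
v -2.521 -3.115 -0.516
v -2.433 -2.448 -1.335
v -4.118 -3.556 -1.308
v -3.496 -4.011 -2.036
v -3.679 -3.425 -2.264
v -4.063 -3.143 -1.815
v -3.783 -3.859 -0.833
v -3.162 -4.314 -1.561
v -2.804 -4.218 -1.021
v -3.188 -3.937 -0.571
v -3.767 -4.092 -1.445
v 0.721 -3.174 -0.007
v 1.562 -3.385 -0.526
v 2.2 -3.776 0.669
v 1.359 -3.566 1.187
v 1.61 -2.883 -0.387
v 2.249 -3.274 0.807
v 1.42 -2.459 -0.147
v 2.059 -2.85 1.048
v 1.043 -2.227 0.131
v 1.681 -2.618 1.325
v 0.579 -2.249 0.371
v 1.218 -2.64 1.566
v 0.153 -2.519 0.511
v 0.792 -2.91 1.705
v -0.12 -2.964 0.511
v 0.518 -3.355 1.706
v -0.169 -3.466 0.373
v 0.47 -3.857 1.567
v 0.021 -3.89 0.132
v 0.66 -4.281 1.327
v 0.399 -4.122 -0.145
v 1.037 -4.513 1.049
v 0.862 -4.1 -0.386
v 1.501 -4.491 0.809
v 1.288 -3.83 -0.525
v 1.927 -4.221 0.669
v 2.586 -4.033 2.82
v 2.988 -4.271 3.482
v 1.836 -4.105 4.242
v 1.434 -3.867 3.58
v 3.028 -3.721 3.423
v 1.876 -3.556 4.183
v 2.862 -3.318 3.082
v 1.709 -3.152 3.842
v 2.566 -3.249 2.618
v 1.414 -3.083 3.378
v 2.28 -3.547 2.249
v 1.127 -3.381 3.009
v 2.137 -4.072 2.147
v 0.985 -3.906 2.907
v 2.204 -4.579 2.36
v 1.052 -4.414 3.12
v 2.45 -4.831 2.788
v 1.298 -4.665 3.548
v 2.76 -4.709 3.231
v 1.608 -4.543 3.991
v -3.11 -1.702 2.651
v -2.8 -2.141 1.929
v -2.13 -2.618 3.629
v -2.45 -1.647 2.041
v -2.409 -1.179 2.439
v -2.695 -0.955 2.936
v -3.176 -1.081 3.299
v -3.625 -1.497 3.36
v -3.834 -2.009 3.089
v -3.703 -2.377 2.613
v -3.295 -2.429 2.155
v -1.439 -2.893 -4.319
v -1.032 -2.199 -4.86
v -0.453 -1.793 -3.903
v -0.861 -2.487 -3.361
v -1.347 -2.026 -4.743
v -0.769 -1.619 -3.786
v -1.677 -1.985 -4.561
v -1.098 -1.578 -3.604
v -1.97 -2.082 -4.342
v -1.391 -1.675 -3.385
v -2.183 -2.302 -4.12
v -1.604 -1.896 -3.163
v -2.282 -2.613 -3.928
v -1.703 -2.206 -2.971
v -2.253 -2.966 -3.796
v -1.674 -2.56 -2.838
v -2.1 -3.308 -3.743
v -1.522 -2.902 -2.785
v -1.847 -3.587 -3.777
v -1.268 -3.181 -2.82
v -1.531 -3.761 -3.894
v -0.953 -3.354 -2.937
v -1.202 -3.802 -4.076
v -0.623 -3.395 -3.119
v -0.909 -3.705 -4.295
v -0.33 -3.298 -3.338
v -0.696 -3.484 -4.517
v -0.117 -3.078 -3.56
v -0.597 -3.174 -4.709
v -0.018 -2.767 -3.752
v -0.626 -2.82 -4.842
v -0.047 -2.414 -3.884
v -0.778 -2.478 -4.895
v -0.2 -2.072 -3.937
f 1 38 17
f 38 12 41
f 17 41 6
f 38 41 17
f 1 17 13
f 17 6 18
f 13 18 2
f 17 18 13
f 1 13 22
f 13 2 23
f 22 23 8
f 13 23 22
f 1 22 34
f 22 8 37
f 34 37 11
f 22 37 34
f 1 34 38
f 34 11 42
f 38 42 12
f 34 42 38
f 2 18 29
f 18 6 32
f 29 32 10
f 18 32 29
f 6 41 19
f 41 12 40
f 19 40 5
f 41 40 19
f 12 42 39
f 42 11 35
f 39 35 3
f 42 35 39
f 11 37 36
f 37 8 24
f 36 24 7
f 37 24 36
f 8 23 28
f 23 2 25
f 28 25 9
f 23 25 28
f 4 30 16
f 30 10 31
f 16 31 5
f 30 31 16
f 4 16 14
f 16 5 15
f 14 15 3
f 16 15 14
f 4 14 21
f 14 3 20
f 21 20 7
f 14 20 21
f 4 21 26
f 21 7 27
f 26 27 9
f 21 27 26
f 4 26 30
f 26 9 33
f 30 33 10
f 26 33 30
f 5 31 19
f 31 10 32
f 19 32 6
f 31 32 19
f 3 15 39
f 15 5 40
f 39 40 12
f 15 40 39
f 7 20 36
f 20 3 35
f 36 35 11
f 20 35 36
f 9 27 28
f 27 7 24
f 28 24 8
f 27 24 28
f 10 33 29
f 33 9 25
f 29 25 2
f 33 25 29
f 44 43 47
f 44 47 45
f 45 47 48
f 45 48 46
f 47 43 49
f 47 49 48
f 48 49 50
f 48 50 46
f 49 43 51
f 49 51 50
f 50 51 52
f 50 52 46
f 51 43 53
f 51 53 52
f 52 53 54
f 52 54 46
f 53 43 55
f 53 55 54
f 54 55 56
f 54 56 46
f 55 43 57
f 55 57 56
f 56 57 58
f 56 58 46
f 57 43 59
f 57 59 58
f 58 59 60
f 58 60 46
f 59 43 61
f 59 61 60
f 60 61 62
f 60 62 46
f 61 43 63
f 61 63 62
f 62 63 64
f 62 64 46
f 63 43 65
f 63 65 64
f 64 65 66
f 64 66 46
f 65 43 67
f 65 67 66
f 66 67 68
f 66 68 46
f 67 43 44
f 67 44 68
f 68 44 45
f 68 45 46
f 70 69 73
f 70 73 71
f 71 73 74
f 71 74 72
f 73 69 75
f 73 75 74
f 74 75 76
f 74 76 72
f 75 69 77
f 75 77 76
f 76 77 78
f 76 78 72
f 77 69 79
f 77 79 78
f 78 79 80
f 78 80 72
f 79 69 81
f 79 81 80
f 80 81 82
f 80 82 72
f 81 69 83
f 81 83 82
f 82 83 84
f 82 84 72
f 83 69 85
f 83 85 84
f 84 85 86
f 84 86 72
f 85 69 87
f 85 87 86
f 86 87 88
f 86 88 72
f 87 69 70
f 87 70 88
f 88 70 71
f 88 71 72
f 90 89 92
f 90 92 91
f 92 89 93
f 92 93 91
f 93 89 94
f 93 94 91
f 94 89 95
f 94 95 91
f 95 89 96
f 95 96 91
f 96 89 97
f 96 97 91
f 97 89 98
f 97 98 91
f 98 89 99
f 98 99 91
f 99 89 90
f 99 90 91
f 101 100 104
f 101 104 102
f 102 104 105
f 102 105 103
f 104 100 106
f 104 106 105
f 105 106 107
f 105 107 103
f 106 100 108
f 106 108 107
f 107 108 109
f 107 109 103
f 108 100 110
f 108 110 109
f 109 110 111
f 109 111 103
f 110 100 112
f 110 112 111
f 111 112 113
f 111 113 103
f 112 100 114
f 112 114 113
f 113 114 115
f 113 115 103
f 114 100 116
f 114 116 115
f 115 116 117
f 115 117 103
f 116 100 118
f 116 118 117
f 117 118 119
f 117 119 103
f 118 100 120
f 118 120 119
f 119 120 121
f 119 121 103
f 120 100 122
f 120 122 121
f 121 122 123
f 121 123 103
f 122 100 124
f 122 124 123
f 123 124 125
f 123 125 103
f 124 100 126
f 124 126 125
f 125 126 127
f 125 127 103
f 126 100 128
f 126 128 127
f 127 128 129
f 127 129 103
f 128 100 130
f 128 130 129
f 129 130 131
f 129 131 103
f 130 100 132
f 130 132 131
f 131 132 133
f 131 133 103
f 132 100 101
f 132 101 133
f 133 101 102
f 133 102 103



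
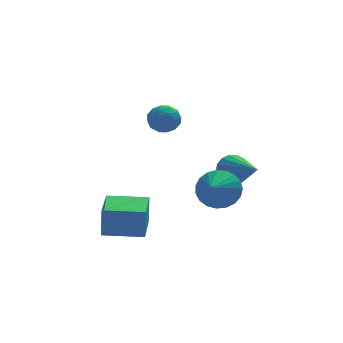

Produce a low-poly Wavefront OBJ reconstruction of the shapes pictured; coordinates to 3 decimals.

v 0.699 -1.873 -2.411
v 1.385 -1.761 -1.692
v 0.161 -2.827 -1.749
v 1.084 -1.503 -1.565
v 0.716 -1.31 -1.585
v 0.346 -1.214 -1.747
v 0.036 -1.231 -2.024
v -0.159 -1.36 -2.368
v -0.206 -1.577 -2.719
v -0.096 -1.846 -3.017
v 0.151 -2.119 -3.211
v 0.493 -2.349 -3.266
v 0.87 -2.497 -3.173
v 1.218 -2.537 -2.948
v 1.476 -2.462 -2.631
v 1.599 -2.286 -2.275
v 1.567 -2.037 -1.943
v -4.29 -2.614 -4.168
v -4.237 -2.539 -2.781
v -3.833 -0.886 -4.279
v -3.78 -0.811 -2.892
v -2.58 -3.069 -4.208
v -2.527 -2.994 -2.821
v -2.123 -1.341 -4.319
v -2.07 -1.266 -2.932
v 1.853 0.62 -2.654
v 2.44 0.55 -3.207
v 2.467 -1.24 -1.766
v 2.609 0.744 -2.917
v 2.604 0.909 -2.567
v 2.428 1.009 -2.236
v 2.119 1.019 -2.001
v 1.75 0.938 -1.916
v 1.404 0.784 -2
v 1.161 0.592 -2.233
v 1.077 0.407 -2.563
v 1.17 0.27 -2.914
v 1.42 0.214 -3.205
v 1.769 0.25 -3.37
v 2.137 0.371 -3.371
v -1.47 1.386 -0.025
v -1.18 1.747 0.601
v -0.86 0.333 0.299
v -0.57 0.694 0.925
v -1.33 0.53 0.888
v -1.707 1.18 0.687
v -0.333 0.9 0.213
v -0.71 1.55 0.012
v -0.478 1.446 0.748
v -1.094 1.218 1.165
v -0.946 0.862 -0.265
v -1.562 0.634 0.152
v -1.379 1.659 0.259
v -0.661 0.421 0.641
v -1.108 0.325 0.619
v -0.938 0.537 0.986
v -1.688 1.326 0.31
v -1.518 1.538 0.678
v -1.606 0.823 0.847
v -0.522 0.542 0.222
v -0.352 0.754 0.59
v -1.102 1.543 -0.086
v -0.932 1.755 0.281
v -0.434 1.257 0.053
v -0.795 1.694 0.713
v -0.437 1.075 0.904
v -0.298 1.196 0.486
v -0.519 1.578 0.368
v -1.157 1.56 0.959
v -0.799 0.941 1.149
v -1.245 0.845 1.127
v -1.467 1.227 1.009
v -0.744 1.383 1.045
v -1.241 1.139 -0.249
v -0.883 0.52 -0.059
v -0.573 0.853 -0.109
v -0.795 1.235 -0.227
v -1.603 1.005 -0.004
v -1.245 0.386 0.187
v -1.521 0.502 0.532
v -1.742 0.884 0.414
v -1.296 0.697 -0.145
f 2 1 4
f 2 4 3
f 4 1 5
f 4 5 3
f 5 1 6
f 5 6 3
f 6 1 7
f 6 7 3
f 7 1 8
f 7 8 3
f 8 1 9
f 8 9 3
f 9 1 10
f 9 10 3
f 10 1 11
f 10 11 3
f 11 1 12
f 11 12 3
f 12 1 13
f 12 13 3
f 13 1 14
f 13 14 3
f 14 1 15
f 14 15 3
f 15 1 16
f 15 16 3
f 16 1 17
f 16 17 3
f 17 1 2
f 17 2 3
f 19 21 18
f 22 19 18
f 18 21 20
f 20 22 18
f 19 25 21
f 23 19 22
f 23 25 19
f 21 25 20
f 24 22 20
f 20 25 24
f 24 23 22
f 25 23 24
f 27 26 29
f 27 29 28
f 29 26 30
f 29 30 28
f 30 26 31
f 30 31 28
f 31 26 32
f 31 32 28
f 32 26 33
f 32 33 28
f 33 26 34
f 33 34 28
f 34 26 35
f 34 35 28
f 35 26 36
f 35 36 28
f 36 26 37
f 36 37 28
f 37 26 38
f 37 38 28
f 38 26 39
f 38 39 28
f 39 26 40
f 39 40 28
f 40 26 27
f 40 27 28
f 41 78 57
f 78 52 81
f 57 81 46
f 78 81 57
f 41 57 53
f 57 46 58
f 53 58 42
f 57 58 53
f 41 53 62
f 53 42 63
f 62 63 48
f 53 63 62
f 41 62 74
f 62 48 77
f 74 77 51
f 62 77 74
f 41 74 78
f 74 51 82
f 78 82 52
f 74 82 78
f 42 58 69
f 58 46 72
f 69 72 50
f 58 72 69
f 46 81 59
f 81 52 80
f 59 80 45
f 81 80 59
f 52 82 79
f 82 51 75
f 79 75 43
f 82 75 79
f 51 77 76
f 77 48 64
f 76 64 47
f 77 64 76
f 48 63 68
f 63 42 65
f 68 65 49
f 63 65 68
f 44 70 56
f 70 50 71
f 56 71 45
f 70 71 56
f 44 56 54
f 56 45 55
f 54 55 43
f 56 55 54
f 44 54 61
f 54 43 60
f 61 60 47
f 54 60 61
f 44 61 66
f 61 47 67
f 66 67 49
f 61 67 66
f 44 66 70
f 66 49 73
f 70 73 50
f 66 73 70
f 45 71 59
f 71 50 72
f 59 72 46
f 71 72 59
f 43 55 79
f 55 45 80
f 79 80 52
f 55 80 79
f 47 60 76
f 60 43 75
f 76 75 51
f 60 75 76
f 49 67 68
f 67 47 64
f 68 64 48
f 67 64 68
f 50 73 69
f 73 49 65
f 69 65 42
f 73 65 69



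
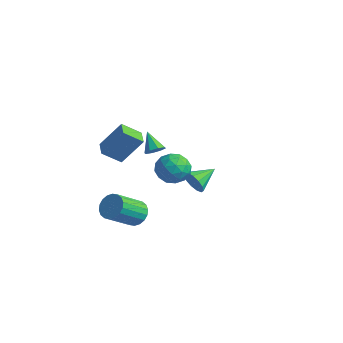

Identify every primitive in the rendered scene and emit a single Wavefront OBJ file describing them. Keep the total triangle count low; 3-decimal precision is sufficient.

v -1.566 -0.817 -4.303
v -1.238 -0.343 -3.651
v -1.386 -2.01 -2.365
v -1.714 -2.483 -3.017
v -1.619 -0.283 -3.617
v -1.767 -1.95 -2.332
v -1.99 -0.329 -3.72
v -2.138 -1.996 -2.434
v -2.276 -0.472 -3.937
v -2.424 -2.139 -2.652
v -2.422 -0.683 -4.227
v -2.57 -2.349 -2.942
v -2.399 -0.92 -4.532
v -2.547 -2.587 -3.247
v -2.21 -1.137 -4.792
v -2.358 -2.804 -3.507
v -1.894 -1.29 -4.955
v -2.042 -2.957 -3.669
v -1.513 -1.35 -4.988
v -1.661 -3.017 -3.703
v -1.142 -1.304 -4.886
v -1.29 -2.971 -3.6
v -0.856 -1.161 -4.668
v -1.004 -2.828 -3.383
v -0.71 -0.951 -4.378
v -0.858 -2.617 -3.093
v -0.733 -0.713 -4.073
v -0.881 -2.38 -2.788
v -0.922 -0.496 -3.813
v -1.07 -2.163 -2.528
v -1.037 3.05 -3.243
v -0.581 3.238 -3.947
v -0.883 4.57 -2.737
v -1.045 3.322 -4.059
v -1.506 3.319 -3.911
v -1.819 3.231 -3.551
v -1.883 3.085 -3.093
v -1.678 2.928 -2.683
v -1.27 2.81 -2.451
v -0.787 2.767 -2.47
v -0.384 2.815 -2.734
v -0.188 2.937 -3.16
v -0.261 3.094 -3.613
v -2.37 -1.231 0.415
v -2.963 -2.143 1.232
v -1.596 -0.32 1.993
v -2.189 -1.231 2.81
v -1.511 -1.849 0.35
v -2.104 -2.76 1.167
v -0.737 -0.937 1.928
v -1.33 -1.849 2.745
v 1.981 -2.569 3.206
v 2.396 -2.281 3.529
v 1.079 -2.311 4.134
v 2.176 -2.003 3.238
v 1.841 -2.056 2.928
v 1.588 -2.41 2.78
v 1.565 -2.857 2.882
v 1.786 -3.135 3.173
v 2.12 -3.082 3.483
v 2.373 -2.728 3.631
v 1.493 -1.05 2.081
v 2.504 -0.81 2.033
v 1.656 -2.01 0.707
v 2.667 -1.77 0.659
v 2.311 -2.371 1.431
v 2.21 -1.778 2.28
v 1.95 -1.042 0.46
v 1.849 -0.449 1.309
v 2.787 -0.805 1.031
v 3.01 -1.626 1.631
v 1.15 -1.194 1.109
v 1.373 -2.015 1.709
v 1.984 -0.846 2.178
v 2.176 -1.974 0.562
v 1.966 -2.327 1.016
v 2.561 -2.186 0.988
v 1.811 -1.415 2.323
v 2.406 -1.273 2.295
v 2.292 -2.191 1.94
v 1.754 -1.547 0.445
v 2.349 -1.405 0.417
v 1.599 -0.634 1.752
v 2.194 -0.493 1.724
v 1.868 -0.629 0.8
v 2.745 -0.702 1.561
v 2.841 -1.266 0.753
v 2.419 -0.838 0.636
v 2.36 -0.49 1.135
v 2.876 -1.184 1.913
v 2.972 -1.749 1.106
v 2.762 -2.102 1.559
v 2.703 -1.753 2.058
v 3.042 -1.182 1.324
v 1.188 -1.071 1.634
v 1.284 -1.636 0.827
v 1.457 -1.067 0.682
v 1.398 -0.718 1.181
v 1.319 -1.554 1.987
v 1.415 -2.118 1.179
v 1.8 -2.33 1.605
v 1.741 -1.982 2.104
v 1.118 -1.638 1.416
f 2 1 5
f 2 5 3
f 3 5 6
f 3 6 4
f 5 1 7
f 5 7 6
f 6 7 8
f 6 8 4
f 7 1 9
f 7 9 8
f 8 9 10
f 8 10 4
f 9 1 11
f 9 11 10
f 10 11 12
f 10 12 4
f 11 1 13
f 11 13 12
f 12 13 14
f 12 14 4
f 13 1 15
f 13 15 14
f 14 15 16
f 14 16 4
f 15 1 17
f 15 17 16
f 16 17 18
f 16 18 4
f 17 1 19
f 17 19 18
f 18 19 20
f 18 20 4
f 19 1 21
f 19 21 20
f 20 21 22
f 20 22 4
f 21 1 23
f 21 23 22
f 22 23 24
f 22 24 4
f 23 1 25
f 23 25 24
f 24 25 26
f 24 26 4
f 25 1 27
f 25 27 26
f 26 27 28
f 26 28 4
f 27 1 29
f 27 29 28
f 28 29 30
f 28 30 4
f 29 1 2
f 29 2 30
f 30 2 3
f 30 3 4
f 32 31 34
f 32 34 33
f 34 31 35
f 34 35 33
f 35 31 36
f 35 36 33
f 36 31 37
f 36 37 33
f 37 31 38
f 37 38 33
f 38 31 39
f 38 39 33
f 39 31 40
f 39 40 33
f 40 31 41
f 40 41 33
f 41 31 42
f 41 42 33
f 42 31 43
f 42 43 33
f 43 31 32
f 43 32 33
f 45 47 44
f 48 45 44
f 44 47 46
f 46 48 44
f 45 51 47
f 49 45 48
f 49 51 45
f 47 51 46
f 50 48 46
f 46 51 50
f 50 49 48
f 51 49 50
f 53 52 55
f 53 55 54
f 55 52 56
f 55 56 54
f 56 52 57
f 56 57 54
f 57 52 58
f 57 58 54
f 58 52 59
f 58 59 54
f 59 52 60
f 59 60 54
f 60 52 61
f 60 61 54
f 61 52 53
f 61 53 54
f 62 99 78
f 99 73 102
f 78 102 67
f 99 102 78
f 62 78 74
f 78 67 79
f 74 79 63
f 78 79 74
f 62 74 83
f 74 63 84
f 83 84 69
f 74 84 83
f 62 83 95
f 83 69 98
f 95 98 72
f 83 98 95
f 62 95 99
f 95 72 103
f 99 103 73
f 95 103 99
f 63 79 90
f 79 67 93
f 90 93 71
f 79 93 90
f 67 102 80
f 102 73 101
f 80 101 66
f 102 101 80
f 73 103 100
f 103 72 96
f 100 96 64
f 103 96 100
f 72 98 97
f 98 69 85
f 97 85 68
f 98 85 97
f 69 84 89
f 84 63 86
f 89 86 70
f 84 86 89
f 65 91 77
f 91 71 92
f 77 92 66
f 91 92 77
f 65 77 75
f 77 66 76
f 75 76 64
f 77 76 75
f 65 75 82
f 75 64 81
f 82 81 68
f 75 81 82
f 65 82 87
f 82 68 88
f 87 88 70
f 82 88 87
f 65 87 91
f 87 70 94
f 91 94 71
f 87 94 91
f 66 92 80
f 92 71 93
f 80 93 67
f 92 93 80
f 64 76 100
f 76 66 101
f 100 101 73
f 76 101 100
f 68 81 97
f 81 64 96
f 97 96 72
f 81 96 97
f 70 88 89
f 88 68 85
f 89 85 69
f 88 85 89
f 71 94 90
f 94 70 86
f 90 86 63
f 94 86 90



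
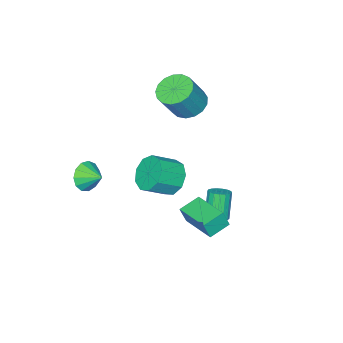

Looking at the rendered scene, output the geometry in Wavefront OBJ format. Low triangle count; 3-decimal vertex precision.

v -0.13 0.866 -3.66
v 0.288 1.24 -3.397
v -0.312 0.868 -1.916
v -0.73 0.494 -2.18
v 0.055 1.418 -3.446
v -0.544 1.046 -1.966
v -0.22 1.469 -3.545
v -0.82 1.097 -2.065
v -0.474 1.382 -3.67
v -1.074 1.01 -2.19
v -0.65 1.176 -3.793
v -1.25 0.804 -2.313
v -0.707 0.9 -3.885
v -1.307 0.528 -2.405
v -0.631 0.616 -3.926
v -1.231 0.244 -2.446
v -0.441 0.389 -3.906
v -1.041 0.017 -2.426
v -0.179 0.272 -3.83
v -0.779 -0.1 -2.349
v 0.093 0.29 -3.714
v -0.507 -0.082 -2.234
v 0.315 0.441 -3.587
v -0.285 0.069 -2.106
v 0.435 0.689 -3.476
v -0.165 0.317 -1.996
v 0.425 0.977 -3.407
v -0.175 0.605 -1.927
v -2.306 -3.06 1.831
v -1.519 -2.55 1.381
v -0.528 -2.65 2.998
v -1.314 -3.16 3.449
v -1.8 -2.188 1.575
v -0.809 -2.288 3.193
v -2.197 -2.026 1.828
v -1.205 -2.126 3.446
v -2.618 -2.1 2.082
v -1.627 -2.2 3.7
v -2.968 -2.395 2.278
v -1.977 -2.495 3.896
v -3.167 -2.842 2.372
v -2.175 -2.941 3.99
v -3.168 -3.338 2.342
v -2.176 -3.438 3.96
v -2.971 -3.772 2.195
v -1.98 -3.871 3.813
v -2.622 -4.042 1.964
v -1.631 -4.142 3.582
v -2.201 -4.087 1.703
v -1.21 -4.187 3.321
v -1.803 -3.897 1.472
v -0.812 -3.997 3.09
v -1.521 -3.515 1.322
v -0.53 -3.615 2.94
v -1.418 -3.029 1.289
v -0.427 -3.129 2.907
v 3.679 -4.476 -1.108
v 4.191 -4.728 -0.387
v 3.581 -3.484 -0.692
v 4.52 -4.546 -0.743
v 4.582 -4.342 -1.216
v 4.357 -4.181 -1.654
v 3.917 -4.113 -1.919
v 3.401 -4.16 -1.926
v 2.973 -4.308 -1.674
v 2.769 -4.509 -1.242
v 2.854 -4.7 -0.767
v 3.201 -4.819 -0.401
v 3.699 -4.83 -0.259
v 0.905 1.001 -2.133
v 1.161 0.79 -1.189
v 1.394 3.029 -1.811
v 1.65 2.818 -0.868
v 2.05 0.782 -2.492
v 2.306 0.571 -1.549
v 2.539 2.81 -2.171
v 2.795 2.599 -1.227
v 3.377 1.086 1.916
v 4 1.742 1.423
v 5.126 1.249 2.191
v 4.503 0.594 2.684
v 3.738 2.047 2.002
v 4.865 1.554 2.77
v 3.308 1.902 2.54
v 4.434 1.41 3.309
v 2.909 1.376 2.787
v 4.036 0.883 3.555
v 2.73 0.714 2.626
v 3.856 0.221 3.394
v 2.853 0.226 2.132
v 3.979 -0.266 2.901
v 3.221 0.141 1.538
v 4.348 -0.352 2.306
v 3.662 0.498 1.12
v 4.789 0.005 1.888
v 3.969 1.13 1.075
v 5.096 0.638 1.843
f 2 1 5
f 2 5 3
f 3 5 6
f 3 6 4
f 5 1 7
f 5 7 6
f 6 7 8
f 6 8 4
f 7 1 9
f 7 9 8
f 8 9 10
f 8 10 4
f 9 1 11
f 9 11 10
f 10 11 12
f 10 12 4
f 11 1 13
f 11 13 12
f 12 13 14
f 12 14 4
f 13 1 15
f 13 15 14
f 14 15 16
f 14 16 4
f 15 1 17
f 15 17 16
f 16 17 18
f 16 18 4
f 17 1 19
f 17 19 18
f 18 19 20
f 18 20 4
f 19 1 21
f 19 21 20
f 20 21 22
f 20 22 4
f 21 1 23
f 21 23 22
f 22 23 24
f 22 24 4
f 23 1 25
f 23 25 24
f 24 25 26
f 24 26 4
f 25 1 27
f 25 27 26
f 26 27 28
f 26 28 4
f 27 1 2
f 27 2 28
f 28 2 3
f 28 3 4
f 30 29 33
f 30 33 31
f 31 33 34
f 31 34 32
f 33 29 35
f 33 35 34
f 34 35 36
f 34 36 32
f 35 29 37
f 35 37 36
f 36 37 38
f 36 38 32
f 37 29 39
f 37 39 38
f 38 39 40
f 38 40 32
f 39 29 41
f 39 41 40
f 40 41 42
f 40 42 32
f 41 29 43
f 41 43 42
f 42 43 44
f 42 44 32
f 43 29 45
f 43 45 44
f 44 45 46
f 44 46 32
f 45 29 47
f 45 47 46
f 46 47 48
f 46 48 32
f 47 29 49
f 47 49 48
f 48 49 50
f 48 50 32
f 49 29 51
f 49 51 50
f 50 51 52
f 50 52 32
f 51 29 53
f 51 53 52
f 52 53 54
f 52 54 32
f 53 29 55
f 53 55 54
f 54 55 56
f 54 56 32
f 55 29 30
f 55 30 56
f 56 30 31
f 56 31 32
f 58 57 60
f 58 60 59
f 60 57 61
f 60 61 59
f 61 57 62
f 61 62 59
f 62 57 63
f 62 63 59
f 63 57 64
f 63 64 59
f 64 57 65
f 64 65 59
f 65 57 66
f 65 66 59
f 66 57 67
f 66 67 59
f 67 57 68
f 67 68 59
f 68 57 69
f 68 69 59
f 69 57 58
f 69 58 59
f 71 73 70
f 74 71 70
f 70 73 72
f 72 74 70
f 71 77 73
f 75 71 74
f 75 77 71
f 73 77 72
f 76 74 72
f 72 77 76
f 76 75 74
f 77 75 76
f 79 78 82
f 79 82 80
f 80 82 83
f 80 83 81
f 82 78 84
f 82 84 83
f 83 84 85
f 83 85 81
f 84 78 86
f 84 86 85
f 85 86 87
f 85 87 81
f 86 78 88
f 86 88 87
f 87 88 89
f 87 89 81
f 88 78 90
f 88 90 89
f 89 90 91
f 89 91 81
f 90 78 92
f 90 92 91
f 91 92 93
f 91 93 81
f 92 78 94
f 92 94 93
f 93 94 95
f 93 95 81
f 94 78 96
f 94 96 95
f 95 96 97
f 95 97 81
f 96 78 79
f 96 79 97
f 97 79 80
f 97 80 81



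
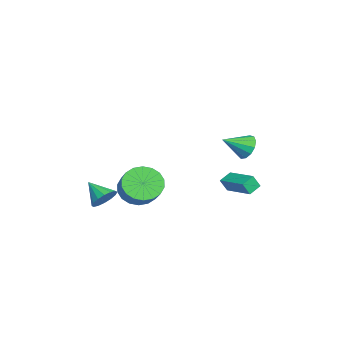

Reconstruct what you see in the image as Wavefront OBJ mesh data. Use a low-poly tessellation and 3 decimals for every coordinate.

v -0.935 3.291 -3.805
v -0.841 2.918 -3.08
v -1.484 3.788 -3.478
v -1.389 3.416 -2.753
v 0.409 4.484 -3.367
v 0.504 4.112 -2.642
v -0.139 4.982 -3.04
v -0.045 4.609 -2.315
v 3.188 4.353 1.238
v 3.506 4.103 0.594
v 3.672 3.207 1.922
v 3.801 4.345 0.79
v 3.902 4.589 1.127
v 3.775 4.758 1.5
v 3.462 4.798 1.789
v 3.062 4.697 1.903
v 2.702 4.487 1.806
v 2.496 4.234 1.529
v 2.51 4.019 1.159
v 2.739 3.91 0.814
v 3.11 3.941 0.604
v 4.234 -2.373 -1.995
v 4.875 -2.612 -1.687
v 3.546 -3.227 -1.225
v 4.76 -2.317 -1.463
v 4.504 -2.037 -1.381
v 4.175 -1.847 -1.464
v 3.863 -1.798 -1.689
v 3.65 -1.903 -1.996
v 3.593 -2.134 -2.303
v 3.709 -2.429 -2.527
v 3.965 -2.71 -2.609
v 4.293 -2.9 -2.526
v 4.606 -2.949 -2.301
v 4.819 -2.843 -1.994
v 0.954 -1.052 -2.878
v 1.455 -0.528 -3.679
v 2.626 -0.185 -2.724
v 2.126 -0.708 -1.922
v 1.188 -0.184 -3.476
v 2.359 0.16 -2.521
v 0.875 -0.011 -3.155
v 2.046 0.333 -2.199
v 0.578 -0.044 -2.779
v 1.749 0.299 -1.823
v 0.355 -0.277 -2.422
v 1.527 0.066 -1.466
v 0.251 -0.664 -2.156
v 1.423 -0.32 -1.2
v 0.287 -1.127 -2.032
v 1.458 -0.783 -1.077
v 0.454 -1.575 -2.076
v 1.625 -1.232 -1.121
v 0.721 -1.92 -2.279
v 1.892 -1.576 -1.324
v 1.034 -2.093 -2.601
v 2.205 -1.749 -1.645
v 1.331 -2.059 -2.977
v 2.502 -1.716 -2.021
v 1.553 -1.826 -3.334
v 2.725 -1.483 -2.378
v 1.657 -1.44 -3.6
v 2.829 -1.096 -2.644
v 1.622 -0.977 -3.723
v 2.793 -0.633 -2.768
f 2 4 1
f 5 2 1
f 1 4 3
f 3 5 1
f 2 8 4
f 6 2 5
f 6 8 2
f 4 8 3
f 7 5 3
f 3 8 7
f 7 6 5
f 8 6 7
f 10 9 12
f 10 12 11
f 12 9 13
f 12 13 11
f 13 9 14
f 13 14 11
f 14 9 15
f 14 15 11
f 15 9 16
f 15 16 11
f 16 9 17
f 16 17 11
f 17 9 18
f 17 18 11
f 18 9 19
f 18 19 11
f 19 9 20
f 19 20 11
f 20 9 21
f 20 21 11
f 21 9 10
f 21 10 11
f 23 22 25
f 23 25 24
f 25 22 26
f 25 26 24
f 26 22 27
f 26 27 24
f 27 22 28
f 27 28 24
f 28 22 29
f 28 29 24
f 29 22 30
f 29 30 24
f 30 22 31
f 30 31 24
f 31 22 32
f 31 32 24
f 32 22 33
f 32 33 24
f 33 22 34
f 33 34 24
f 34 22 35
f 34 35 24
f 35 22 23
f 35 23 24
f 37 36 40
f 37 40 38
f 38 40 41
f 38 41 39
f 40 36 42
f 40 42 41
f 41 42 43
f 41 43 39
f 42 36 44
f 42 44 43
f 43 44 45
f 43 45 39
f 44 36 46
f 44 46 45
f 45 46 47
f 45 47 39
f 46 36 48
f 46 48 47
f 47 48 49
f 47 49 39
f 48 36 50
f 48 50 49
f 49 50 51
f 49 51 39
f 50 36 52
f 50 52 51
f 51 52 53
f 51 53 39
f 52 36 54
f 52 54 53
f 53 54 55
f 53 55 39
f 54 36 56
f 54 56 55
f 55 56 57
f 55 57 39
f 56 36 58
f 56 58 57
f 57 58 59
f 57 59 39
f 58 36 60
f 58 60 59
f 59 60 61
f 59 61 39
f 60 36 62
f 60 62 61
f 61 62 63
f 61 63 39
f 62 36 64
f 62 64 63
f 63 64 65
f 63 65 39
f 64 36 37
f 64 37 65
f 65 37 38
f 65 38 39

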